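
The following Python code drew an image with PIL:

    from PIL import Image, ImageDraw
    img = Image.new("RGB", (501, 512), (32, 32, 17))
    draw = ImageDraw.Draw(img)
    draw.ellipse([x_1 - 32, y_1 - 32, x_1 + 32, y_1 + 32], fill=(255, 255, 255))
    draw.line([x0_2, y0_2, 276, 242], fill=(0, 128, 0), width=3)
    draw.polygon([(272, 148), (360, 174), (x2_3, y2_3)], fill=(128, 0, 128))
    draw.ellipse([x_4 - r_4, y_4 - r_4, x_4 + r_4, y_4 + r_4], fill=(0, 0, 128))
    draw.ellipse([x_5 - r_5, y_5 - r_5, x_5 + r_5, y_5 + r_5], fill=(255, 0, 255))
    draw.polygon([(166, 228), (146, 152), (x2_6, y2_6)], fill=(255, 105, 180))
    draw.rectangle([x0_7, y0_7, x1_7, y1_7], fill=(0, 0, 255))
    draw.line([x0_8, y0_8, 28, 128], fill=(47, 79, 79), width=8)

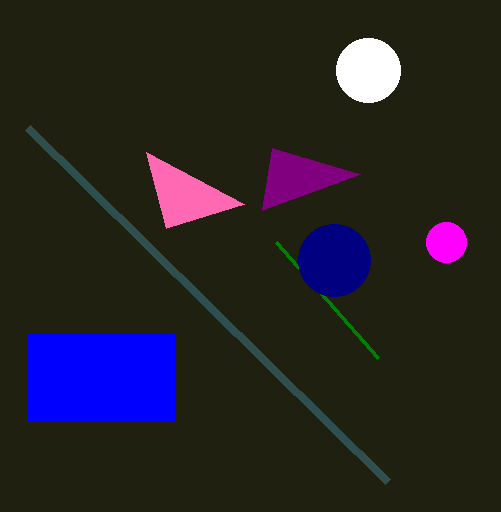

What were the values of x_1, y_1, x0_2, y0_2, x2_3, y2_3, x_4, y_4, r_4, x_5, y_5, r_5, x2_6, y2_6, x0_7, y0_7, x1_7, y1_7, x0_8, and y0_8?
x_1 = 368
y_1 = 70
x0_2 = 378
y0_2 = 358
x2_3 = 262
y2_3 = 210
x_4 = 334
y_4 = 260
r_4 = 36
x_5 = 446
y_5 = 242
r_5 = 20
x2_6 = 244
y2_6 = 204
x0_7 = 28
y0_7 = 334
x1_7 = 174
y1_7 = 420
x0_8 = 388
y0_8 = 482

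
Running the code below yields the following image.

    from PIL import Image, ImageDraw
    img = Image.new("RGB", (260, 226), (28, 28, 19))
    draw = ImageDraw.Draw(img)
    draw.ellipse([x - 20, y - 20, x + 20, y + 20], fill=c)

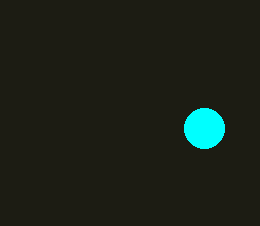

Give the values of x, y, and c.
x = 204
y = 128
c = 'cyan'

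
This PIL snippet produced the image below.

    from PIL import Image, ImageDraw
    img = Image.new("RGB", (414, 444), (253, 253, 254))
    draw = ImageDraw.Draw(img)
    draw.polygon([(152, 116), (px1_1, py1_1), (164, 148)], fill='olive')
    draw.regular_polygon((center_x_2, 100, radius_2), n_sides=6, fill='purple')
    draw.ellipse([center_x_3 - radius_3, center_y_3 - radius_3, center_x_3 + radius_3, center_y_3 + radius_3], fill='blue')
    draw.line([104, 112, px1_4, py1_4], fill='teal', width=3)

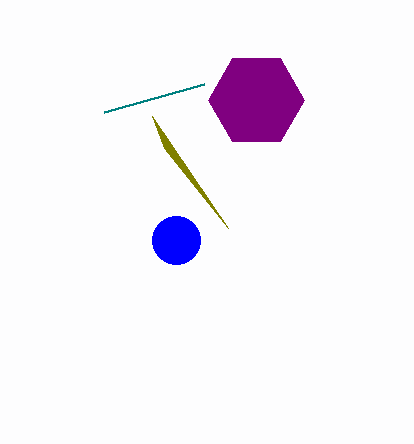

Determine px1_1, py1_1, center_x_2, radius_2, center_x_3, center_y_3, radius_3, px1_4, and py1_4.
px1_1 = 228, py1_1 = 228, center_x_2 = 256, radius_2 = 48, center_x_3 = 176, center_y_3 = 240, radius_3 = 24, px1_4 = 204, py1_4 = 84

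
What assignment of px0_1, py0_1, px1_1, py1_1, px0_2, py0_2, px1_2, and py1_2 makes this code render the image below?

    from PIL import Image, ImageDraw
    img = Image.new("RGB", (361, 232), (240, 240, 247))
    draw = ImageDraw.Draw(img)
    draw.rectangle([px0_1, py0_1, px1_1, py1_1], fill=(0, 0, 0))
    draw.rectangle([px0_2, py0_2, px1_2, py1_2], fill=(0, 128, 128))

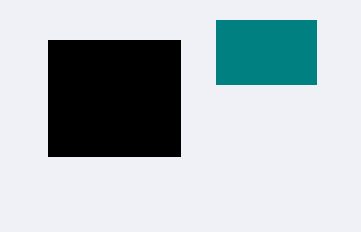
px0_1 = 48; py0_1 = 40; px1_1 = 180; py1_1 = 156; px0_2 = 216; py0_2 = 20; px1_2 = 316; py1_2 = 84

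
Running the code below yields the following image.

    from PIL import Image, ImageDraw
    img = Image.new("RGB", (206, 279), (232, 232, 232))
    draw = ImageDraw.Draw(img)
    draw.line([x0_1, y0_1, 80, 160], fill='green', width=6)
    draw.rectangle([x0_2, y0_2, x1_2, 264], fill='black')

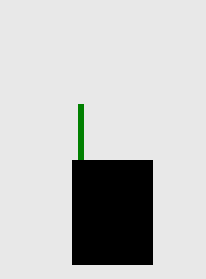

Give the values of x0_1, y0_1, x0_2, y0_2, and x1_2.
x0_1 = 80, y0_1 = 104, x0_2 = 72, y0_2 = 160, x1_2 = 152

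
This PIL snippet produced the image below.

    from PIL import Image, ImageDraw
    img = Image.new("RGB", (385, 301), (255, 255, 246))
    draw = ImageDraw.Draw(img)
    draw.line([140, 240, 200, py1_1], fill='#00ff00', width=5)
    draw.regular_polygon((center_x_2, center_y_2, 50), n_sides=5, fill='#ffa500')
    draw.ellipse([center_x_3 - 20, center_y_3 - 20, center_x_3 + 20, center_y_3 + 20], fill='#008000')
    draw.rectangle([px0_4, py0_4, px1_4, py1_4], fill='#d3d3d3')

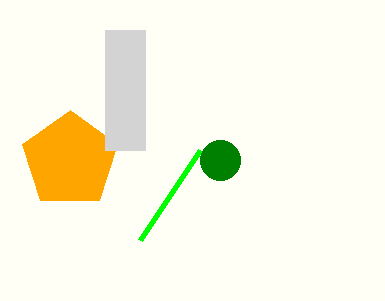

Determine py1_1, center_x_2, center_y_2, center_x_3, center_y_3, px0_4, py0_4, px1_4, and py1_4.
py1_1 = 150; center_x_2 = 70; center_y_2 = 160; center_x_3 = 220; center_y_3 = 160; px0_4 = 105; py0_4 = 30; px1_4 = 145; py1_4 = 150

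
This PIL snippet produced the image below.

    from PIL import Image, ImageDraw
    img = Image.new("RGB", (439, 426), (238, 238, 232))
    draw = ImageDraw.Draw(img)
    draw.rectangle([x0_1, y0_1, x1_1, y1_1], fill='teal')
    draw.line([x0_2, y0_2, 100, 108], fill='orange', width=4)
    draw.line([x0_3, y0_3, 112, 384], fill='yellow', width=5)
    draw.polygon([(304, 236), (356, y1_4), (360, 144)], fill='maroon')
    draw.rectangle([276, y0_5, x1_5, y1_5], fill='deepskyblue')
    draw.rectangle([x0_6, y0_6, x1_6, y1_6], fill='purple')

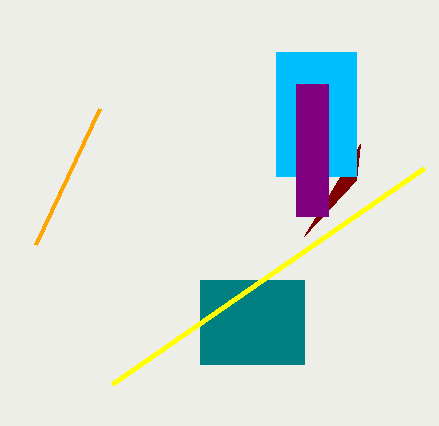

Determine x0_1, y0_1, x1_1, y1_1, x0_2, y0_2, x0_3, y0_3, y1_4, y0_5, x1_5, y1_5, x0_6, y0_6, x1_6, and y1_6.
x0_1 = 200
y0_1 = 280
x1_1 = 304
y1_1 = 364
x0_2 = 36
y0_2 = 244
x0_3 = 424
y0_3 = 168
y1_4 = 180
y0_5 = 52
x1_5 = 356
y1_5 = 176
x0_6 = 296
y0_6 = 84
x1_6 = 328
y1_6 = 216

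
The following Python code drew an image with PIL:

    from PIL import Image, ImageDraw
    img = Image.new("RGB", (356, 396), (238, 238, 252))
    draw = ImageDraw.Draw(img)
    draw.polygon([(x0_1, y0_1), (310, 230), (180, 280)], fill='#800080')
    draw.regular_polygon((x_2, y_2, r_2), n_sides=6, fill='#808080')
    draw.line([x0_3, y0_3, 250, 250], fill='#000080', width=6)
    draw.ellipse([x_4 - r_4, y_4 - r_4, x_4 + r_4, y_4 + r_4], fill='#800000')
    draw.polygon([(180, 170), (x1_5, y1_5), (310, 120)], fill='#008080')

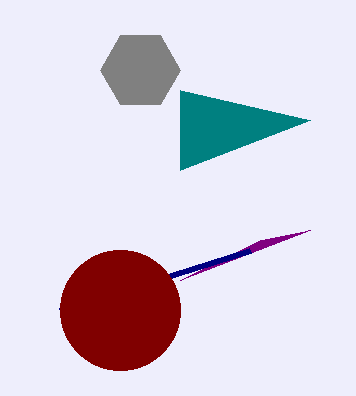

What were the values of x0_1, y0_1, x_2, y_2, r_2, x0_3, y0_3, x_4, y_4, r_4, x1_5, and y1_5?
x0_1 = 260; y0_1 = 240; x_2 = 140; y_2 = 70; r_2 = 40; x0_3 = 60; y0_3 = 310; x_4 = 120; y_4 = 310; r_4 = 60; x1_5 = 180; y1_5 = 90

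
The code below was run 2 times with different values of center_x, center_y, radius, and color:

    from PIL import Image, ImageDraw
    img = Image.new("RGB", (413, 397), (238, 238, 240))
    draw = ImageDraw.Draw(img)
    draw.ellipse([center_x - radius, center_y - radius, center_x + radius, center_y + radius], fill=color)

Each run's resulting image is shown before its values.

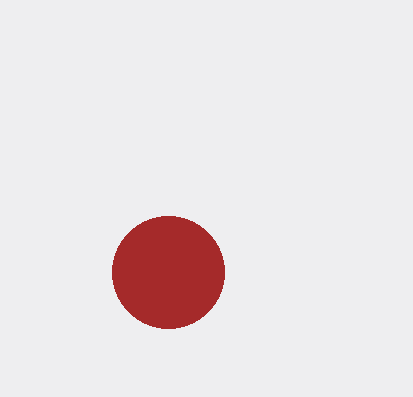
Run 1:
center_x = 168; center_y = 272; radius = 56; color = 'brown'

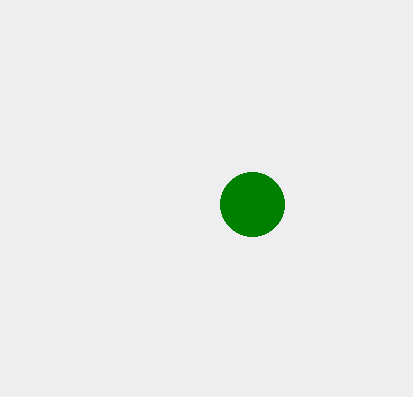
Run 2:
center_x = 252; center_y = 204; radius = 32; color = 'green'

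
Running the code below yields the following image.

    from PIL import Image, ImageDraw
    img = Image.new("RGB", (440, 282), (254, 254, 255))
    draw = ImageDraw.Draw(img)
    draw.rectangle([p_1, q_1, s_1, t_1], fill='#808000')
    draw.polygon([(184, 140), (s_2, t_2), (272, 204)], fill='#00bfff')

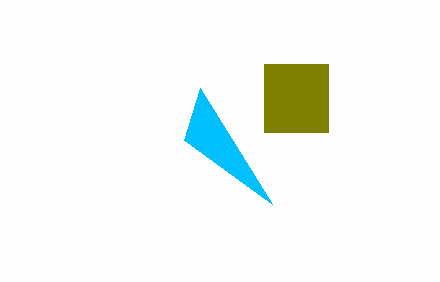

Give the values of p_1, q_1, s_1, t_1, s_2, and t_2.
p_1 = 264
q_1 = 64
s_1 = 328
t_1 = 132
s_2 = 200
t_2 = 88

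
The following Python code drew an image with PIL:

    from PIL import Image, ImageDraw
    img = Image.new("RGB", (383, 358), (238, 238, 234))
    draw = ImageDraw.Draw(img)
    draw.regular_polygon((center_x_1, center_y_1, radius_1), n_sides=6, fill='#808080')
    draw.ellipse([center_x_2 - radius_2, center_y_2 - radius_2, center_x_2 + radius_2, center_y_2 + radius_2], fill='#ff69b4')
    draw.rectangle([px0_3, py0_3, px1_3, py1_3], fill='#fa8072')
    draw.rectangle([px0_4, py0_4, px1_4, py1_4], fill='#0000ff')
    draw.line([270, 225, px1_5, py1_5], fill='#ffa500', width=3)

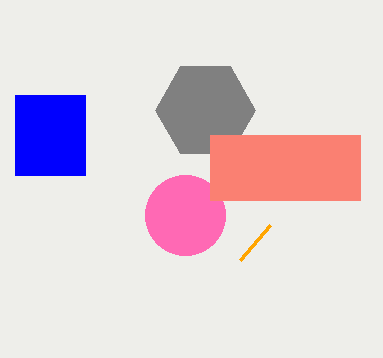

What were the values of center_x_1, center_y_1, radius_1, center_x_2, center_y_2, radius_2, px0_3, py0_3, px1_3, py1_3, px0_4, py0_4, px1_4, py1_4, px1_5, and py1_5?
center_x_1 = 205; center_y_1 = 110; radius_1 = 50; center_x_2 = 185; center_y_2 = 215; radius_2 = 40; px0_3 = 210; py0_3 = 135; px1_3 = 360; py1_3 = 200; px0_4 = 15; py0_4 = 95; px1_4 = 85; py1_4 = 175; px1_5 = 240; py1_5 = 260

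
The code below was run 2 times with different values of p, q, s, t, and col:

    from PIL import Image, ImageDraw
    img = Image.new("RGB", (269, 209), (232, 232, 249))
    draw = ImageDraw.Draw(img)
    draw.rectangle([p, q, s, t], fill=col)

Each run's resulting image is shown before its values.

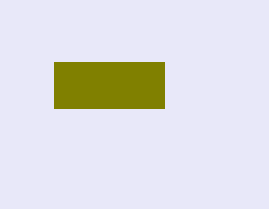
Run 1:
p = 54
q = 62
s = 164
t = 108
col = 'olive'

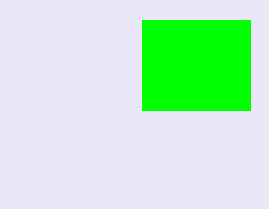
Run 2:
p = 142, q = 20, s = 250, t = 110, col = 'lime'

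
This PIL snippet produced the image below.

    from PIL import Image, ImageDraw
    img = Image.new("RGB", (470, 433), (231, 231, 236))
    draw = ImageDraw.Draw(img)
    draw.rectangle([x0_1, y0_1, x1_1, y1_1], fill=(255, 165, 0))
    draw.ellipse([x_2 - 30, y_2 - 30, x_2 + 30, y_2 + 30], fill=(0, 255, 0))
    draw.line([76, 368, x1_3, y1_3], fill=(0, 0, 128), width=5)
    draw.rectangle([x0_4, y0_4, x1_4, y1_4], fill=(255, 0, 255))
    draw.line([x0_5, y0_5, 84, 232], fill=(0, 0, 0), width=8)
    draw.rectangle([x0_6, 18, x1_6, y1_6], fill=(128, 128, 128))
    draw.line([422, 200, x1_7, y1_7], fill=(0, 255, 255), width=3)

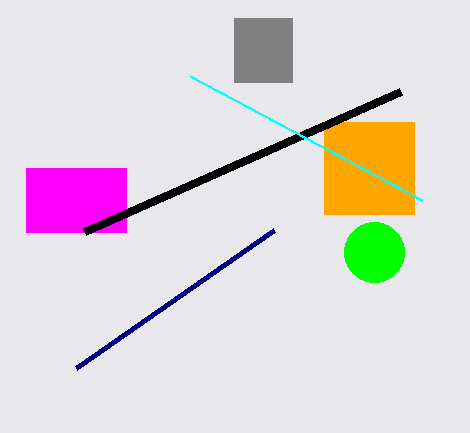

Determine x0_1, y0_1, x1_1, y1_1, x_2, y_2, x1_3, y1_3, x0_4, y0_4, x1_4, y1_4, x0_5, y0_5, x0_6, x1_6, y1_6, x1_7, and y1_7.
x0_1 = 324, y0_1 = 122, x1_1 = 414, y1_1 = 214, x_2 = 374, y_2 = 252, x1_3 = 274, y1_3 = 230, x0_4 = 26, y0_4 = 168, x1_4 = 126, y1_4 = 232, x0_5 = 400, y0_5 = 92, x0_6 = 234, x1_6 = 292, y1_6 = 82, x1_7 = 190, y1_7 = 76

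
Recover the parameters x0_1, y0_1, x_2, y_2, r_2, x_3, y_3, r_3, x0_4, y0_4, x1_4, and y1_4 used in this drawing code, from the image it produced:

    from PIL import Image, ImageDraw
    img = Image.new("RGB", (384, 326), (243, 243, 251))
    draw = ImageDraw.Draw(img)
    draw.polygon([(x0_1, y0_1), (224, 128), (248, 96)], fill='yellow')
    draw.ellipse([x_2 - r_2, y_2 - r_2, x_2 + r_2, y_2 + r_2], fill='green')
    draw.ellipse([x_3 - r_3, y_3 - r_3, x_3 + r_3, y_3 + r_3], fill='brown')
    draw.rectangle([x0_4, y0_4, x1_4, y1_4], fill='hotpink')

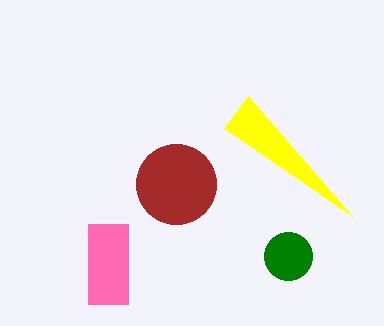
x0_1 = 352, y0_1 = 216, x_2 = 288, y_2 = 256, r_2 = 24, x_3 = 176, y_3 = 184, r_3 = 40, x0_4 = 88, y0_4 = 224, x1_4 = 128, y1_4 = 304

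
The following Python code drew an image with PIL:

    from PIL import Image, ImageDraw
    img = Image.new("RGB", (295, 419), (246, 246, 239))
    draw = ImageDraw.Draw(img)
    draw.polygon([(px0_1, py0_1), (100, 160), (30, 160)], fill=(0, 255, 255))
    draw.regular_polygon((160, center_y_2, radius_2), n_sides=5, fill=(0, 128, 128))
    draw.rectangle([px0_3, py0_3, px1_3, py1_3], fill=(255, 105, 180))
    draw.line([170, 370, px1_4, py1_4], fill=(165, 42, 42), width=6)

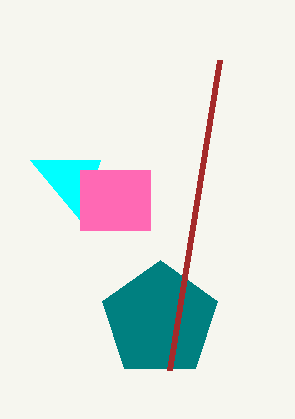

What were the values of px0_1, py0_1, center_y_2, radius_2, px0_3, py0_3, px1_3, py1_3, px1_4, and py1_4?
px0_1 = 80
py0_1 = 220
center_y_2 = 320
radius_2 = 60
px0_3 = 80
py0_3 = 170
px1_3 = 150
py1_3 = 230
px1_4 = 220
py1_4 = 60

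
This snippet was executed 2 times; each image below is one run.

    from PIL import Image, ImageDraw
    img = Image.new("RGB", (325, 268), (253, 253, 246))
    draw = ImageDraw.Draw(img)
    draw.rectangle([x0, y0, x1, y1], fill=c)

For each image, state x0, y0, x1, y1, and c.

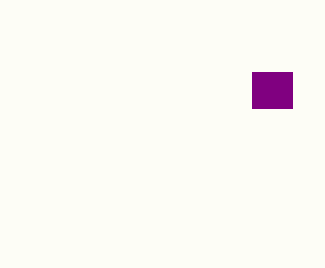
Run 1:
x0 = 252; y0 = 72; x1 = 292; y1 = 108; c = 'purple'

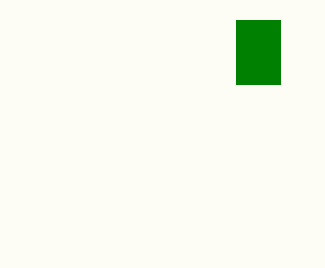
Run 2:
x0 = 236, y0 = 20, x1 = 280, y1 = 84, c = 'green'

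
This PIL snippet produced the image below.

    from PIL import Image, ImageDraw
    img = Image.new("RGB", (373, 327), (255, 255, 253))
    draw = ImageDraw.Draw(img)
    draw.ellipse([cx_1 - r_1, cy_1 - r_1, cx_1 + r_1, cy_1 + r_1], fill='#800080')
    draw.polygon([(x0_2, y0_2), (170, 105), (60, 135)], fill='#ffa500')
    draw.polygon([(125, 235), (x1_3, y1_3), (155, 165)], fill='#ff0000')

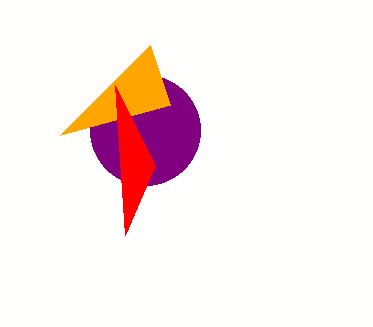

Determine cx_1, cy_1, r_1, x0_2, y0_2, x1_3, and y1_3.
cx_1 = 145
cy_1 = 130
r_1 = 55
x0_2 = 150
y0_2 = 45
x1_3 = 115
y1_3 = 85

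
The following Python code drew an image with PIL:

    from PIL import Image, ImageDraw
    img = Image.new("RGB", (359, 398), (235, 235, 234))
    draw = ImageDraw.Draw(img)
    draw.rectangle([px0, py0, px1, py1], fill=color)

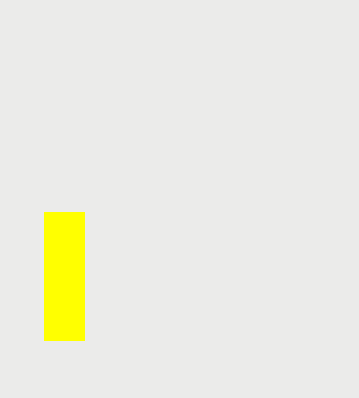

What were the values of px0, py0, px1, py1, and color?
px0 = 44; py0 = 212; px1 = 84; py1 = 340; color = 'yellow'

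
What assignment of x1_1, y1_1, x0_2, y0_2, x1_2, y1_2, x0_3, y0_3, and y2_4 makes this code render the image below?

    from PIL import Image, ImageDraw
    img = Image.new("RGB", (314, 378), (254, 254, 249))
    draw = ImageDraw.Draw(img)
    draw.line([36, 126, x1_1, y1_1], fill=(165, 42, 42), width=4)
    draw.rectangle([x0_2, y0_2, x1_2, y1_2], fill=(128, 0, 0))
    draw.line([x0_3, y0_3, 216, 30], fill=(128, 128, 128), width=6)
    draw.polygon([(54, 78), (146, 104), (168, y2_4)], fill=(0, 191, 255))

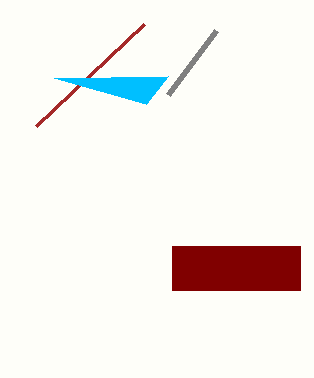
x1_1 = 144, y1_1 = 24, x0_2 = 172, y0_2 = 246, x1_2 = 300, y1_2 = 290, x0_3 = 168, y0_3 = 94, y2_4 = 76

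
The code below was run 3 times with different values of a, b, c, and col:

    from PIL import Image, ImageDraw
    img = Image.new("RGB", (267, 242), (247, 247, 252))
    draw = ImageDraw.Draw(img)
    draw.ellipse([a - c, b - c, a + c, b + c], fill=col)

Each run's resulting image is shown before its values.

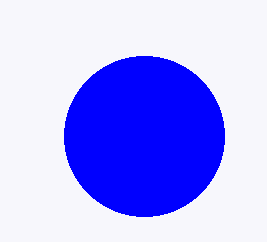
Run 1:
a = 144
b = 136
c = 80
col = 'blue'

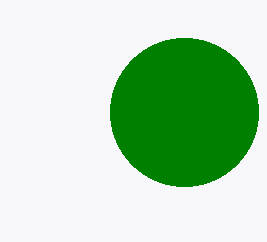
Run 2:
a = 184
b = 112
c = 74
col = 'green'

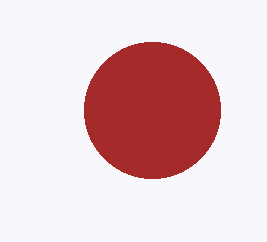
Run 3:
a = 152; b = 110; c = 68; col = 'brown'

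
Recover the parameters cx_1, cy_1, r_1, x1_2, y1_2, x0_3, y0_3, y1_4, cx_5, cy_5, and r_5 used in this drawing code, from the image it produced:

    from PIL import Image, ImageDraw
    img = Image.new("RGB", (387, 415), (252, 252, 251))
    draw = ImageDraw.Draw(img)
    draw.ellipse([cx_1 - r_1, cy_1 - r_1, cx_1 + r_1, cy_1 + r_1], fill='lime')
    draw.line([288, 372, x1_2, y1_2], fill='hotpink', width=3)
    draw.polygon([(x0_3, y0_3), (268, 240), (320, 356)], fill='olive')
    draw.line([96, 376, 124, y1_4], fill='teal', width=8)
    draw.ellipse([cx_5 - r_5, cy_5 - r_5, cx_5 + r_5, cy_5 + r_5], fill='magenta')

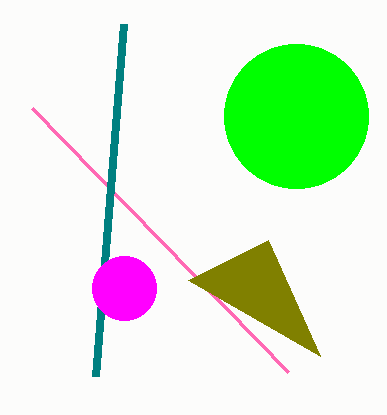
cx_1 = 296; cy_1 = 116; r_1 = 72; x1_2 = 32; y1_2 = 108; x0_3 = 188; y0_3 = 280; y1_4 = 24; cx_5 = 124; cy_5 = 288; r_5 = 32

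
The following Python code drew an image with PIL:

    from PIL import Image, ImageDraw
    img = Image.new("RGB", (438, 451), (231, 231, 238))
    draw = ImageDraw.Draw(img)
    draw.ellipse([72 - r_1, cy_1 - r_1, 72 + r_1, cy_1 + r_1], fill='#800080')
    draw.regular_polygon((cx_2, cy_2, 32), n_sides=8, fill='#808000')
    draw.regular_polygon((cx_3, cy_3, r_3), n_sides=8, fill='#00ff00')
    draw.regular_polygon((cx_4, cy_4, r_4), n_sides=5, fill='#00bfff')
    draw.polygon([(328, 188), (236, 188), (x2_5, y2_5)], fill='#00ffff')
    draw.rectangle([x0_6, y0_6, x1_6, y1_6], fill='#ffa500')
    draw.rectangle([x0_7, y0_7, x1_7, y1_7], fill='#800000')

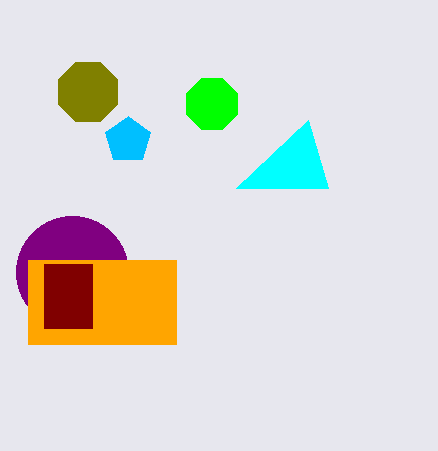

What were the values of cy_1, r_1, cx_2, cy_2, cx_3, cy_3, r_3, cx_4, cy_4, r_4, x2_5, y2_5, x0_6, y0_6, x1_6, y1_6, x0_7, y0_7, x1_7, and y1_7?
cy_1 = 272; r_1 = 56; cx_2 = 88; cy_2 = 92; cx_3 = 212; cy_3 = 104; r_3 = 28; cx_4 = 128; cy_4 = 140; r_4 = 24; x2_5 = 308; y2_5 = 120; x0_6 = 28; y0_6 = 260; x1_6 = 176; y1_6 = 344; x0_7 = 44; y0_7 = 264; x1_7 = 92; y1_7 = 328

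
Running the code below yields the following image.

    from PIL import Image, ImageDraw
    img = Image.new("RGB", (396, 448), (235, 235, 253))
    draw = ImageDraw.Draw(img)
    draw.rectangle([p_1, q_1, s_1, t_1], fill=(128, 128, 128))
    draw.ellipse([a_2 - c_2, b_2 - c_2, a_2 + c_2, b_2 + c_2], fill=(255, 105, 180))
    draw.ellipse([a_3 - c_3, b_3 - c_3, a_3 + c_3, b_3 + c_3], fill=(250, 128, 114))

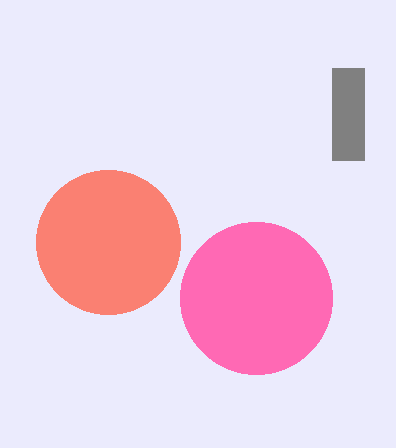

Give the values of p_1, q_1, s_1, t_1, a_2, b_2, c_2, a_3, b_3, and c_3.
p_1 = 332, q_1 = 68, s_1 = 364, t_1 = 160, a_2 = 256, b_2 = 298, c_2 = 76, a_3 = 108, b_3 = 242, c_3 = 72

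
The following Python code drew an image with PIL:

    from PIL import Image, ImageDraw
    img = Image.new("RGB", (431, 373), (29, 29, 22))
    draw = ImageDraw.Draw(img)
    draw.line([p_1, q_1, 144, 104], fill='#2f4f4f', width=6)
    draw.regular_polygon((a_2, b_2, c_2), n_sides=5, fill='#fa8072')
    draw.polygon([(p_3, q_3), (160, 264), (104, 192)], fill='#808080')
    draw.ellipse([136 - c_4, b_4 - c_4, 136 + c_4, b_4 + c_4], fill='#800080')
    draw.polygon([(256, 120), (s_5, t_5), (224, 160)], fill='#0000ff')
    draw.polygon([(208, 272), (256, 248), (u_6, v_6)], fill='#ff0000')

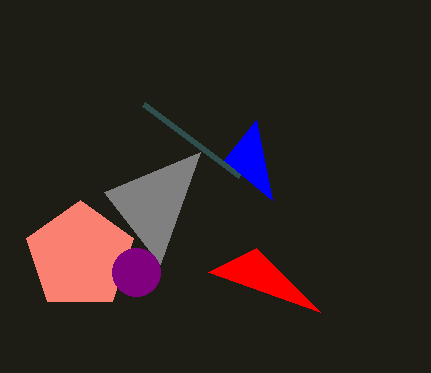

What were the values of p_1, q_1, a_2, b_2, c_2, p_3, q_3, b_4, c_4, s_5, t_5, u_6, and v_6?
p_1 = 240; q_1 = 176; a_2 = 80; b_2 = 256; c_2 = 56; p_3 = 200; q_3 = 152; b_4 = 272; c_4 = 24; s_5 = 272; t_5 = 200; u_6 = 320; v_6 = 312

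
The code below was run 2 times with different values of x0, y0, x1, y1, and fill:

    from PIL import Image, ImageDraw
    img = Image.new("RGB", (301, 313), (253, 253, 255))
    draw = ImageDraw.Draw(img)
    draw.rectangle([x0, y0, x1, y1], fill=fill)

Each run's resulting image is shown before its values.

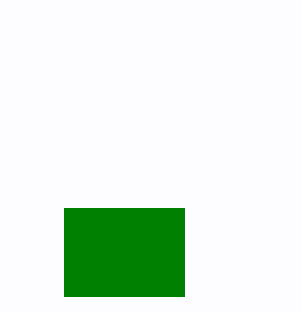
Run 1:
x0 = 64; y0 = 208; x1 = 184; y1 = 296; fill = 'green'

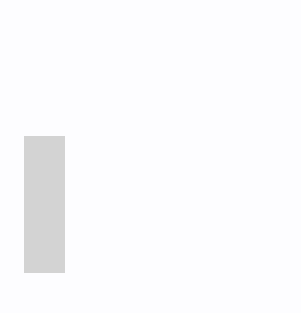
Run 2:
x0 = 24; y0 = 136; x1 = 64; y1 = 272; fill = 'lightgray'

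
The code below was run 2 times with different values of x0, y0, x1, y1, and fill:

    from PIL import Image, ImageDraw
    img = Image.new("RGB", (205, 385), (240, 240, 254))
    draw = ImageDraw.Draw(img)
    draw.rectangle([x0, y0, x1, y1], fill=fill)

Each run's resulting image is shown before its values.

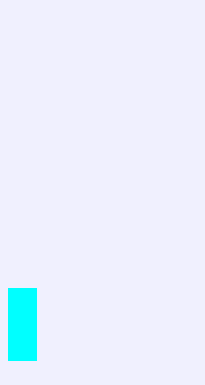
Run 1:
x0 = 8
y0 = 288
x1 = 36
y1 = 360
fill = 'cyan'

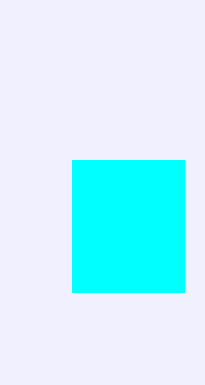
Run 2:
x0 = 72
y0 = 160
x1 = 184
y1 = 292
fill = 'cyan'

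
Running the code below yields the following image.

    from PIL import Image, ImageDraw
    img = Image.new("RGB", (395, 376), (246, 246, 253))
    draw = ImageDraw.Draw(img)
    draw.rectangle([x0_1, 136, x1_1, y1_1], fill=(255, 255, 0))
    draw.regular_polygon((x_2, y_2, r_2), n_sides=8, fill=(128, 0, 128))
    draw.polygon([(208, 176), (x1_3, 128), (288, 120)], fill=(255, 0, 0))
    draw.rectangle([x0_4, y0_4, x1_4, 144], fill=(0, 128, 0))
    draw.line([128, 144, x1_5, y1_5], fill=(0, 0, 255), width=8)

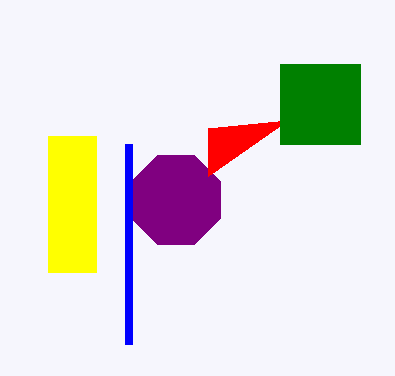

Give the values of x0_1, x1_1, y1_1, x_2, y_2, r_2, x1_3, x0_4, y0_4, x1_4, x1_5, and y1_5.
x0_1 = 48
x1_1 = 96
y1_1 = 272
x_2 = 176
y_2 = 200
r_2 = 48
x1_3 = 208
x0_4 = 280
y0_4 = 64
x1_4 = 360
x1_5 = 128
y1_5 = 344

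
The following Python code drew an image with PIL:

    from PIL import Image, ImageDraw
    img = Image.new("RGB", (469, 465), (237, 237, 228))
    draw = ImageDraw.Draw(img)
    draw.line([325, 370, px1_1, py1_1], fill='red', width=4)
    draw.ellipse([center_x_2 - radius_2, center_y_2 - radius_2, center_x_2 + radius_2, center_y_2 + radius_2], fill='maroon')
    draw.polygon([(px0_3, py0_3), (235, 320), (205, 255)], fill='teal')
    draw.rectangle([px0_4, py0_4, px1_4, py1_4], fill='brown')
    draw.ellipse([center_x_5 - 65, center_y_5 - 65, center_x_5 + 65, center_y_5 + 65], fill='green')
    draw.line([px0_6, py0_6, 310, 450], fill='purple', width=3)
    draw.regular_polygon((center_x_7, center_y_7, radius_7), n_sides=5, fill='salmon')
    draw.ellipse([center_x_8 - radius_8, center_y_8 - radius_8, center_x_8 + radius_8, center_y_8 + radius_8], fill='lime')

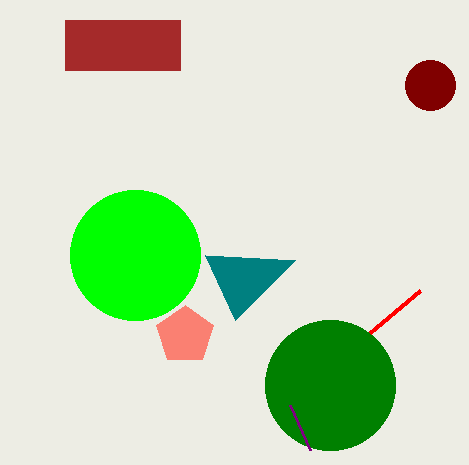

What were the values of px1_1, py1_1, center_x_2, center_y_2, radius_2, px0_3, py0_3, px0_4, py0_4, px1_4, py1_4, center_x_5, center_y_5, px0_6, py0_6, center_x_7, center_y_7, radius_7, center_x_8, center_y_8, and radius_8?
px1_1 = 420, py1_1 = 290, center_x_2 = 430, center_y_2 = 85, radius_2 = 25, px0_3 = 295, py0_3 = 260, px0_4 = 65, py0_4 = 20, px1_4 = 180, py1_4 = 70, center_x_5 = 330, center_y_5 = 385, px0_6 = 290, py0_6 = 405, center_x_7 = 185, center_y_7 = 335, radius_7 = 30, center_x_8 = 135, center_y_8 = 255, radius_8 = 65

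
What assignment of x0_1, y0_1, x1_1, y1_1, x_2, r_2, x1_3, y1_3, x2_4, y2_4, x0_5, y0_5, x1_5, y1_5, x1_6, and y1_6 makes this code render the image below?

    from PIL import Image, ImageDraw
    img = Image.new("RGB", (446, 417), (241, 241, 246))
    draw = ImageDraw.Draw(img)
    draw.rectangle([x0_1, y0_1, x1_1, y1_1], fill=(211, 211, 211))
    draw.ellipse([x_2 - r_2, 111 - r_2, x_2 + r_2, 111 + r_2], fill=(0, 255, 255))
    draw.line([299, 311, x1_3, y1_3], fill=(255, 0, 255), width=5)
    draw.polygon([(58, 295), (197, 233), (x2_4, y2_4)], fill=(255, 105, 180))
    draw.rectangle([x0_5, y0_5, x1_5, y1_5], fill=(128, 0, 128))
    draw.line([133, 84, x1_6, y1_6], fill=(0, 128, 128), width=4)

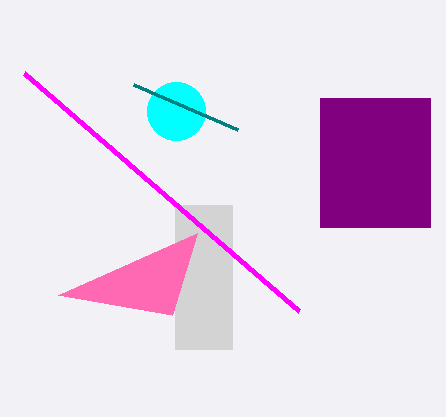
x0_1 = 175
y0_1 = 205
x1_1 = 232
y1_1 = 349
x_2 = 176
r_2 = 29
x1_3 = 24
y1_3 = 73
x2_4 = 172
y2_4 = 315
x0_5 = 320
y0_5 = 98
x1_5 = 430
y1_5 = 227
x1_6 = 237
y1_6 = 129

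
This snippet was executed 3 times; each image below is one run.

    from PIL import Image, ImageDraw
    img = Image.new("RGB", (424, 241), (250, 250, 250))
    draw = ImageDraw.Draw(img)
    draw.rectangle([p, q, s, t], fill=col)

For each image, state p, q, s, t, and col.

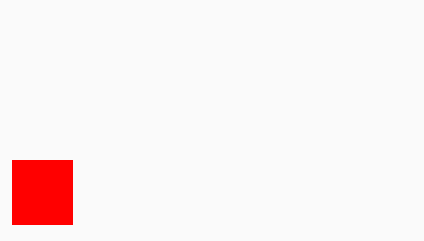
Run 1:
p = 12
q = 160
s = 72
t = 224
col = 'red'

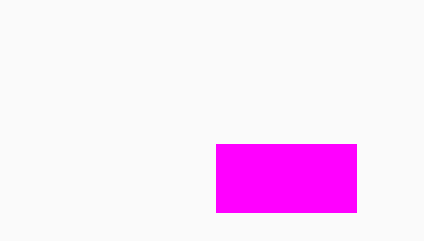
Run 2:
p = 216
q = 144
s = 356
t = 212
col = 'magenta'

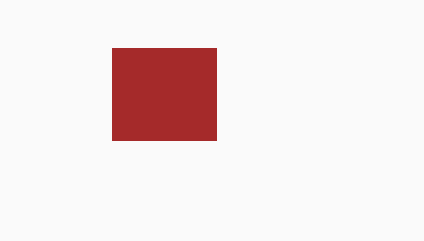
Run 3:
p = 112; q = 48; s = 216; t = 140; col = 'brown'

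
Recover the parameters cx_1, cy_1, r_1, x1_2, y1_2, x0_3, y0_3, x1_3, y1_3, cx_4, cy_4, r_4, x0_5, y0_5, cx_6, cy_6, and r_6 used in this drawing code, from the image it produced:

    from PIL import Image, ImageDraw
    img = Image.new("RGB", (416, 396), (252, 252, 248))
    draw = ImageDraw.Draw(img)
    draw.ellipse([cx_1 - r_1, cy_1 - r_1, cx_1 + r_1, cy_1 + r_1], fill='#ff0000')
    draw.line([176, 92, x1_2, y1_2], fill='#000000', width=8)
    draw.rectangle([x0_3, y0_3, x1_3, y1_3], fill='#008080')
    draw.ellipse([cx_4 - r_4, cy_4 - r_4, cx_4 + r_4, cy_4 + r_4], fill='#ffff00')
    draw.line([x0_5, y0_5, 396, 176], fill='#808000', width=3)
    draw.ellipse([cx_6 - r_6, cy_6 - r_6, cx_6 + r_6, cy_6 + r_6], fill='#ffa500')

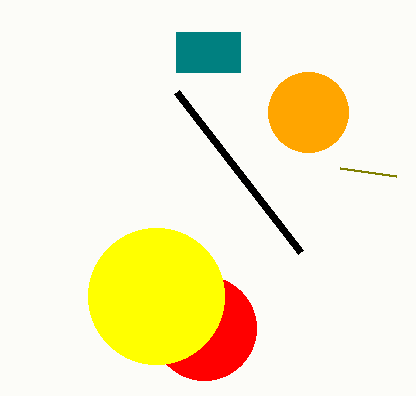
cx_1 = 204, cy_1 = 328, r_1 = 52, x1_2 = 300, y1_2 = 252, x0_3 = 176, y0_3 = 32, x1_3 = 240, y1_3 = 72, cx_4 = 156, cy_4 = 296, r_4 = 68, x0_5 = 340, y0_5 = 168, cx_6 = 308, cy_6 = 112, r_6 = 40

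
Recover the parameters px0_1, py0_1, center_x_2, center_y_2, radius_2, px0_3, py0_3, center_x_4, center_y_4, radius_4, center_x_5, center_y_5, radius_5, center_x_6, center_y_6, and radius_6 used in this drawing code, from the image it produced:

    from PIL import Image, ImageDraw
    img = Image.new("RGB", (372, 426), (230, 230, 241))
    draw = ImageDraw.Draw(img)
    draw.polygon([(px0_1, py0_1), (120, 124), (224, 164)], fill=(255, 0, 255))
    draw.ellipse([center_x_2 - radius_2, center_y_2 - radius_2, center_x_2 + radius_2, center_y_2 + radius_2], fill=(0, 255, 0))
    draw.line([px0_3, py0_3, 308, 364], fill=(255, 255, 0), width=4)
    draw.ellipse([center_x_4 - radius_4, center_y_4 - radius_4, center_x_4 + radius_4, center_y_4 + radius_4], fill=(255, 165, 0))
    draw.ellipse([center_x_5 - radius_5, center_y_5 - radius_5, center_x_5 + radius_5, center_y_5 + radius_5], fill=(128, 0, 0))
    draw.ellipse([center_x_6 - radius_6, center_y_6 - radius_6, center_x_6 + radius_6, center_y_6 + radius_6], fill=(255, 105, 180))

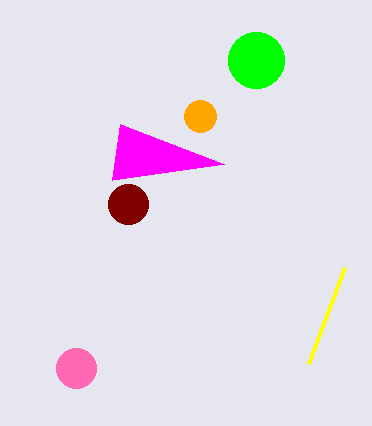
px0_1 = 112
py0_1 = 180
center_x_2 = 256
center_y_2 = 60
radius_2 = 28
px0_3 = 344
py0_3 = 268
center_x_4 = 200
center_y_4 = 116
radius_4 = 16
center_x_5 = 128
center_y_5 = 204
radius_5 = 20
center_x_6 = 76
center_y_6 = 368
radius_6 = 20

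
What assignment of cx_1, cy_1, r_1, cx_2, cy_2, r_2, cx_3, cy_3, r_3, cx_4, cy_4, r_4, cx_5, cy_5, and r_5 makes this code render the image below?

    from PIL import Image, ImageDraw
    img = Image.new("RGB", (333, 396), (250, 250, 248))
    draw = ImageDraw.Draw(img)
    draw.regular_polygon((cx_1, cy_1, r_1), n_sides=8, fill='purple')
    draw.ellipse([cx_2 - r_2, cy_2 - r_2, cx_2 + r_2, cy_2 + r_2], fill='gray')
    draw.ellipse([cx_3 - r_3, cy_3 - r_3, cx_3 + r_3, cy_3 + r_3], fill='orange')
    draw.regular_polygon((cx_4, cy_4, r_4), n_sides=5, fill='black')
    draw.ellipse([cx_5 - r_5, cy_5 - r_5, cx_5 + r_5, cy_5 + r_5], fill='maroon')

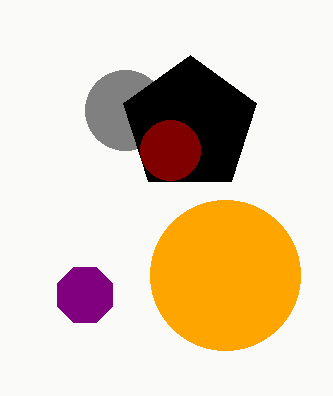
cx_1 = 85, cy_1 = 295, r_1 = 30, cx_2 = 125, cy_2 = 110, r_2 = 40, cx_3 = 225, cy_3 = 275, r_3 = 75, cx_4 = 190, cy_4 = 125, r_4 = 70, cx_5 = 170, cy_5 = 150, r_5 = 30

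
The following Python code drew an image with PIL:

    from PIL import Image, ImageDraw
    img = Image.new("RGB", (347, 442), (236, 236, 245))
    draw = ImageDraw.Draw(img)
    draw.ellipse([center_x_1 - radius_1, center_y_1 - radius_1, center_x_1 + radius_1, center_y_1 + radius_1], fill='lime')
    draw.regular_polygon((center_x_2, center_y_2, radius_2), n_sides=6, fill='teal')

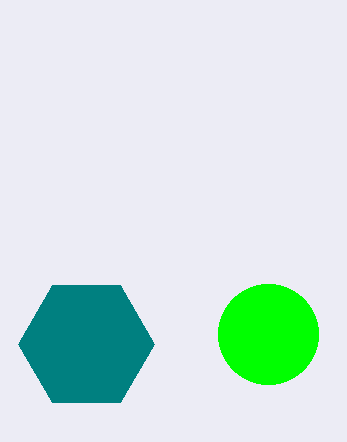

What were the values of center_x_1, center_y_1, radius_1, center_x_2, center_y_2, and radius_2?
center_x_1 = 268
center_y_1 = 334
radius_1 = 50
center_x_2 = 86
center_y_2 = 344
radius_2 = 68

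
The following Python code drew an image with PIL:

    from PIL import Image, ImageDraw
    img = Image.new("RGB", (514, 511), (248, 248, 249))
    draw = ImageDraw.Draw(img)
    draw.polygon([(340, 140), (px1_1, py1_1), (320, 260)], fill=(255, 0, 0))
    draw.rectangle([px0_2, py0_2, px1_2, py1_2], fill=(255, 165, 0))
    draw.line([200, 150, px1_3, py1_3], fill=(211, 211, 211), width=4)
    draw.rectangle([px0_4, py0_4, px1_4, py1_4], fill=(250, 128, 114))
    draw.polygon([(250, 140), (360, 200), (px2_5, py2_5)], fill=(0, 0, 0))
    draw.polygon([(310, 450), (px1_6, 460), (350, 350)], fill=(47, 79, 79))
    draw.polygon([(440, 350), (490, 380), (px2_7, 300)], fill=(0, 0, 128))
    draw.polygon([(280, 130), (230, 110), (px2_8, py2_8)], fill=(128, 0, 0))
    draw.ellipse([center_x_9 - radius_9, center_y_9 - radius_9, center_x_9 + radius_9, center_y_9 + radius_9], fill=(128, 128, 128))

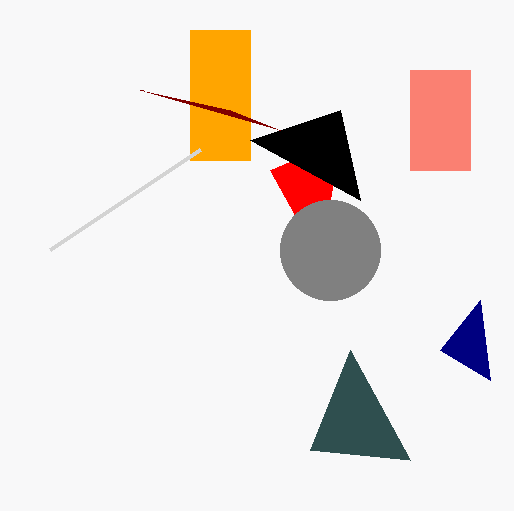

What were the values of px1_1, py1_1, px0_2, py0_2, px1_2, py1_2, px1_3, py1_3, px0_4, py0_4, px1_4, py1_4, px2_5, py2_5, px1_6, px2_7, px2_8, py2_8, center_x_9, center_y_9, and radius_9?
px1_1 = 270, py1_1 = 170, px0_2 = 190, py0_2 = 30, px1_2 = 250, py1_2 = 160, px1_3 = 50, py1_3 = 250, px0_4 = 410, py0_4 = 70, px1_4 = 470, py1_4 = 170, px2_5 = 340, py2_5 = 110, px1_6 = 410, px2_7 = 480, px2_8 = 140, py2_8 = 90, center_x_9 = 330, center_y_9 = 250, radius_9 = 50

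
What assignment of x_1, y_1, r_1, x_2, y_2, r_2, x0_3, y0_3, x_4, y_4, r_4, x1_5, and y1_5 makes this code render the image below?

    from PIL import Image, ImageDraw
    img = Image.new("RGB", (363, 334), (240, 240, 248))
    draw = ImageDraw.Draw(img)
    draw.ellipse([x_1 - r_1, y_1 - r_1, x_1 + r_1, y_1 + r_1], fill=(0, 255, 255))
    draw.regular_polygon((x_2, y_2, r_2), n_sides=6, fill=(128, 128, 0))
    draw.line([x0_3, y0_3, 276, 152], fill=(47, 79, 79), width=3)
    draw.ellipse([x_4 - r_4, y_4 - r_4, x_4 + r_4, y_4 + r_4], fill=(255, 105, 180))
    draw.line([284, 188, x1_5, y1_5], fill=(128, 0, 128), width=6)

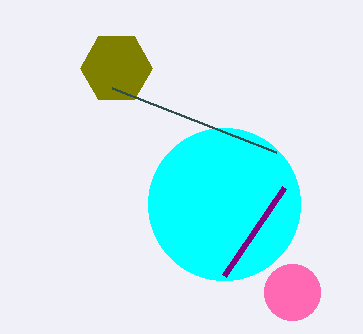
x_1 = 224; y_1 = 204; r_1 = 76; x_2 = 116; y_2 = 68; r_2 = 36; x0_3 = 112; y0_3 = 88; x_4 = 292; y_4 = 292; r_4 = 28; x1_5 = 224; y1_5 = 276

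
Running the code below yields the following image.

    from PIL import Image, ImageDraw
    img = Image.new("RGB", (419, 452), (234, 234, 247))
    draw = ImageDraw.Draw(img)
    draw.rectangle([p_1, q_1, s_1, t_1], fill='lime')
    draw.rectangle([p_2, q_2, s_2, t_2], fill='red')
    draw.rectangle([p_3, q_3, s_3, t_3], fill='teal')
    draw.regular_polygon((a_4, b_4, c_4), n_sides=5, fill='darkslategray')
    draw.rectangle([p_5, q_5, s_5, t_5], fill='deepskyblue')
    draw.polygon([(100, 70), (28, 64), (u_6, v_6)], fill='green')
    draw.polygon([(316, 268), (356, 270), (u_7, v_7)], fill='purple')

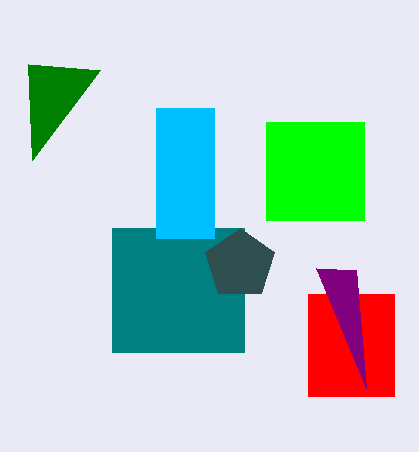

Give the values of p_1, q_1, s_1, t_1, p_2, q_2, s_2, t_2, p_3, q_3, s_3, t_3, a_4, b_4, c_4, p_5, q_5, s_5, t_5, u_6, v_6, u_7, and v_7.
p_1 = 266; q_1 = 122; s_1 = 364; t_1 = 220; p_2 = 308; q_2 = 294; s_2 = 394; t_2 = 396; p_3 = 112; q_3 = 228; s_3 = 244; t_3 = 352; a_4 = 240; b_4 = 264; c_4 = 36; p_5 = 156; q_5 = 108; s_5 = 214; t_5 = 238; u_6 = 32; v_6 = 160; u_7 = 366; v_7 = 388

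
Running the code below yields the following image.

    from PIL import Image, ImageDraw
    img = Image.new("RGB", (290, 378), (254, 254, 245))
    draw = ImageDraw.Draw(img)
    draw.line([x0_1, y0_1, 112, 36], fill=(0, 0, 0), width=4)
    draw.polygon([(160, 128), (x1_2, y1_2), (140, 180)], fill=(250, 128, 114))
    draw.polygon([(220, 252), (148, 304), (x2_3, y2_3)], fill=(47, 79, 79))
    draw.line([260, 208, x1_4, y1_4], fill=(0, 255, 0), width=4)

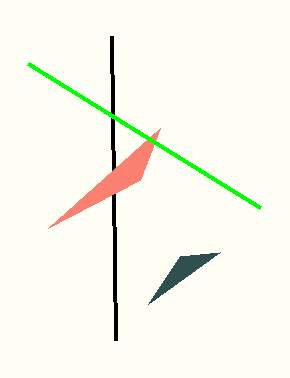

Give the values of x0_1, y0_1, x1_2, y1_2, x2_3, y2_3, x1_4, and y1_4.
x0_1 = 116, y0_1 = 340, x1_2 = 48, y1_2 = 228, x2_3 = 180, y2_3 = 256, x1_4 = 28, y1_4 = 64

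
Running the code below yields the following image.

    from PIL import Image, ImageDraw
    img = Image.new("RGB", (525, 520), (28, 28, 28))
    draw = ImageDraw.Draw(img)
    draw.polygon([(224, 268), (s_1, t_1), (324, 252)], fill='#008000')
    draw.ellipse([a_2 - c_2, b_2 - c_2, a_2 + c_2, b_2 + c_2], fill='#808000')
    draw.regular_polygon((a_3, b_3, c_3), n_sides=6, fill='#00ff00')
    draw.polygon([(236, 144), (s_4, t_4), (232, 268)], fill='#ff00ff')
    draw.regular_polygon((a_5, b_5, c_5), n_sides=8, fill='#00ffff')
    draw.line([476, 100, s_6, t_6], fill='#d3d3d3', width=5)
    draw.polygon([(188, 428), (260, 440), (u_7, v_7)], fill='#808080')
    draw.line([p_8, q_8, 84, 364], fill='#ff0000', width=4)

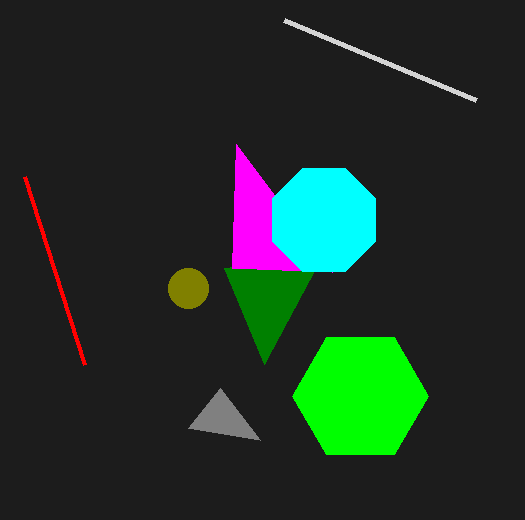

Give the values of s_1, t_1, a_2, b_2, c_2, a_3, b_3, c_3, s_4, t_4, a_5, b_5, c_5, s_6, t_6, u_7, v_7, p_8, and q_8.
s_1 = 264
t_1 = 364
a_2 = 188
b_2 = 288
c_2 = 20
a_3 = 360
b_3 = 396
c_3 = 68
s_4 = 332
t_4 = 272
a_5 = 324
b_5 = 220
c_5 = 56
s_6 = 284
t_6 = 20
u_7 = 220
v_7 = 388
p_8 = 24
q_8 = 176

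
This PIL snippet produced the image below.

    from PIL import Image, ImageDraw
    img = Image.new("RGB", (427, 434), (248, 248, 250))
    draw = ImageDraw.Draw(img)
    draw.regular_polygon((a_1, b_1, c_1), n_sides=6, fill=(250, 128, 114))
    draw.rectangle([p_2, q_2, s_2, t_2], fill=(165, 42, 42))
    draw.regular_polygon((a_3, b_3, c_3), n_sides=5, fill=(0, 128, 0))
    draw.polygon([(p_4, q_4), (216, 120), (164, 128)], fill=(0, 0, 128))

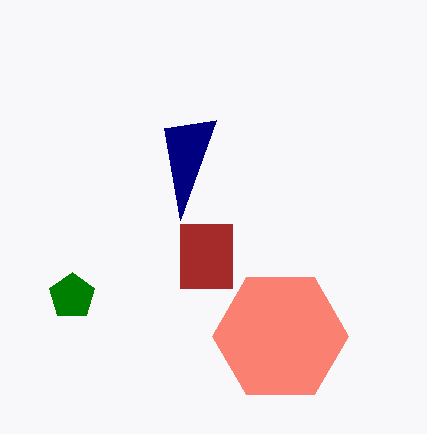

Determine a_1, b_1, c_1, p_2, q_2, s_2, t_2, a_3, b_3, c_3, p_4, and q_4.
a_1 = 280
b_1 = 336
c_1 = 68
p_2 = 180
q_2 = 224
s_2 = 232
t_2 = 288
a_3 = 72
b_3 = 296
c_3 = 24
p_4 = 180
q_4 = 220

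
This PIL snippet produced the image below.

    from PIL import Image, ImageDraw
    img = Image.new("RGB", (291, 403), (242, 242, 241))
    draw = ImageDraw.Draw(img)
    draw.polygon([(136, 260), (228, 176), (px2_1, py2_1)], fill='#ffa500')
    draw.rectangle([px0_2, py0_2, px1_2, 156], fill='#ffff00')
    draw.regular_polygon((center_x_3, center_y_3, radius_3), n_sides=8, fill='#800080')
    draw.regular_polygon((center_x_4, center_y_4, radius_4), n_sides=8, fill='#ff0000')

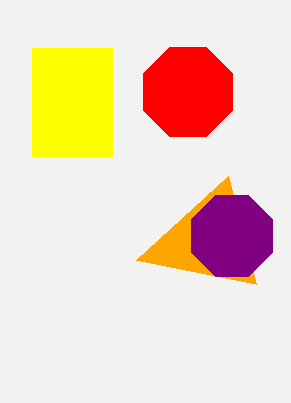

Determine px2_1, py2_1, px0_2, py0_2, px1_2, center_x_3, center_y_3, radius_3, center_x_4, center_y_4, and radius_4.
px2_1 = 256, py2_1 = 284, px0_2 = 32, py0_2 = 48, px1_2 = 112, center_x_3 = 232, center_y_3 = 236, radius_3 = 44, center_x_4 = 188, center_y_4 = 92, radius_4 = 48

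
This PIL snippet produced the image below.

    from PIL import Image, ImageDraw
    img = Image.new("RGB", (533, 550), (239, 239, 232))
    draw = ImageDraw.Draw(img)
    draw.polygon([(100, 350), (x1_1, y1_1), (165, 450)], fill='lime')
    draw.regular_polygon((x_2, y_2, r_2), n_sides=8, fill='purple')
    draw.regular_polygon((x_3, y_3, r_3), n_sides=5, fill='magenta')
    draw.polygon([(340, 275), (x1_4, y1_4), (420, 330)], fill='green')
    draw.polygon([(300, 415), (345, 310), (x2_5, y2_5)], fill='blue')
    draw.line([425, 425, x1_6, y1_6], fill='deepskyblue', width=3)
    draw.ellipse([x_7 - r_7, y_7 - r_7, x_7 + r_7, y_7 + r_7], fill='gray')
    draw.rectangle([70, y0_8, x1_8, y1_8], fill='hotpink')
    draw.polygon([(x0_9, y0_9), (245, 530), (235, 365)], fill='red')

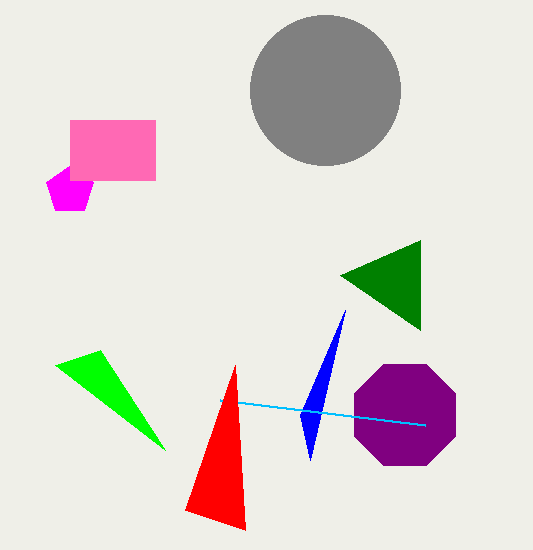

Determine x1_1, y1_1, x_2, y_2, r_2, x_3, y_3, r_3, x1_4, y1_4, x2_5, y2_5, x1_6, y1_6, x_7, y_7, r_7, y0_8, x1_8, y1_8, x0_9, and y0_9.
x1_1 = 55, y1_1 = 365, x_2 = 405, y_2 = 415, r_2 = 55, x_3 = 70, y_3 = 190, r_3 = 25, x1_4 = 420, y1_4 = 240, x2_5 = 310, y2_5 = 460, x1_6 = 220, y1_6 = 400, x_7 = 325, y_7 = 90, r_7 = 75, y0_8 = 120, x1_8 = 155, y1_8 = 180, x0_9 = 185, y0_9 = 510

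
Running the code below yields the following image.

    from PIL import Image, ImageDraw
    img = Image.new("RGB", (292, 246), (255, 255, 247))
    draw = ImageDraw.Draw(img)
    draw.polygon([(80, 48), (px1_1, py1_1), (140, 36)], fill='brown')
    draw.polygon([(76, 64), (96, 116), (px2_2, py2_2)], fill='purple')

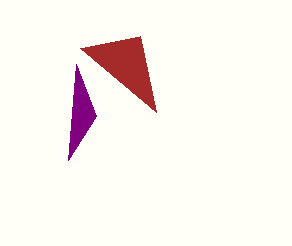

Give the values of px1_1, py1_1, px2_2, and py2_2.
px1_1 = 156
py1_1 = 112
px2_2 = 68
py2_2 = 160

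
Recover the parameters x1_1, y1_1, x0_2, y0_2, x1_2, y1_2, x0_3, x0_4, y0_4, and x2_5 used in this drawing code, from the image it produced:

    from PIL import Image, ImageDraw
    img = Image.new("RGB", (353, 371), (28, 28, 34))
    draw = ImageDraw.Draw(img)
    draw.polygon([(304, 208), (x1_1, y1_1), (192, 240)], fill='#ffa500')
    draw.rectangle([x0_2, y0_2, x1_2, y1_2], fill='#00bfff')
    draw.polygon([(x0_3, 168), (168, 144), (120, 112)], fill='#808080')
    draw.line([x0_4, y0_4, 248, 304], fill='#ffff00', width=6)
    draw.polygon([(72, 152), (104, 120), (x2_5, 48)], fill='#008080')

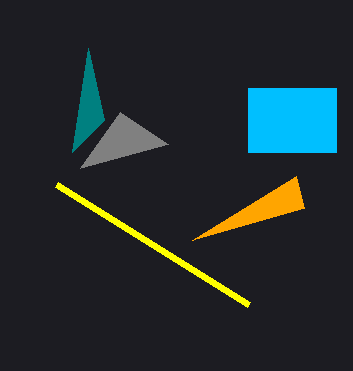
x1_1 = 296; y1_1 = 176; x0_2 = 248; y0_2 = 88; x1_2 = 336; y1_2 = 152; x0_3 = 80; x0_4 = 56; y0_4 = 184; x2_5 = 88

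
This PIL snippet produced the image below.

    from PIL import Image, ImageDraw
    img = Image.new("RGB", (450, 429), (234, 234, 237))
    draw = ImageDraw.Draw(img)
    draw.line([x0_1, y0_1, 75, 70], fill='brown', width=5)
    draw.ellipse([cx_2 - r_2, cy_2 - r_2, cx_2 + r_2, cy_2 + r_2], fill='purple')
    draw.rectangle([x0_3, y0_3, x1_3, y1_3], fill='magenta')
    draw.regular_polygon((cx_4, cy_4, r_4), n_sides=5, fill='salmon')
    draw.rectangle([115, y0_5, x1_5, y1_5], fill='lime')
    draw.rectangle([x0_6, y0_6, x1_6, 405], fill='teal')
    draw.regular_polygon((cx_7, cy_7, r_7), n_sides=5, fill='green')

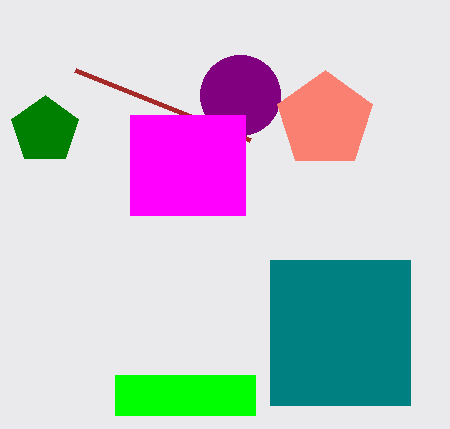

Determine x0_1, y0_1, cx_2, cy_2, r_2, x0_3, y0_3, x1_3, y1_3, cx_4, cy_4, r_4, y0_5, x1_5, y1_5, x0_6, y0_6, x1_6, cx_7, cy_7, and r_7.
x0_1 = 250, y0_1 = 140, cx_2 = 240, cy_2 = 95, r_2 = 40, x0_3 = 130, y0_3 = 115, x1_3 = 245, y1_3 = 215, cx_4 = 325, cy_4 = 120, r_4 = 50, y0_5 = 375, x1_5 = 255, y1_5 = 415, x0_6 = 270, y0_6 = 260, x1_6 = 410, cx_7 = 45, cy_7 = 130, r_7 = 35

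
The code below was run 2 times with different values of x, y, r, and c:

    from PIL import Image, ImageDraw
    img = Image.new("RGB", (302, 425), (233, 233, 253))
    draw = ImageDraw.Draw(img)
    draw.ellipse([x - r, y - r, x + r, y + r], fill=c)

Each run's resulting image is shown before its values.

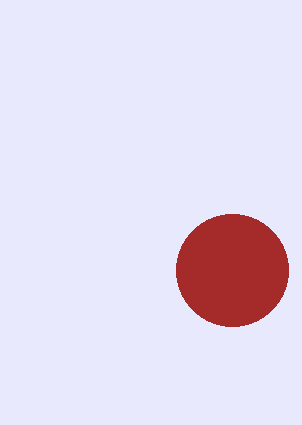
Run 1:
x = 232, y = 270, r = 56, c = 'brown'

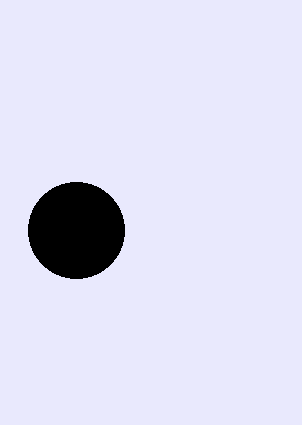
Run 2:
x = 76
y = 230
r = 48
c = 'black'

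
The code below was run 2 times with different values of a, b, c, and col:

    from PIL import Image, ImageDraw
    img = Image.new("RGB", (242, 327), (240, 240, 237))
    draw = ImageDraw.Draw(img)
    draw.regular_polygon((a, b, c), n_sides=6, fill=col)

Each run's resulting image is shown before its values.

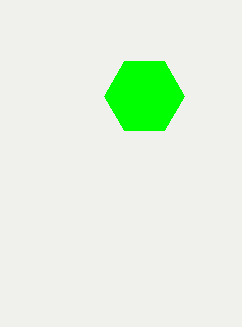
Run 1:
a = 144; b = 96; c = 40; col = 'lime'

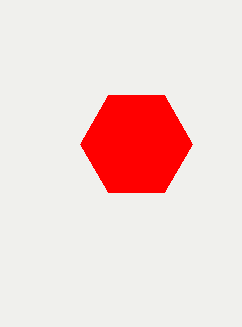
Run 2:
a = 136
b = 144
c = 56
col = 'red'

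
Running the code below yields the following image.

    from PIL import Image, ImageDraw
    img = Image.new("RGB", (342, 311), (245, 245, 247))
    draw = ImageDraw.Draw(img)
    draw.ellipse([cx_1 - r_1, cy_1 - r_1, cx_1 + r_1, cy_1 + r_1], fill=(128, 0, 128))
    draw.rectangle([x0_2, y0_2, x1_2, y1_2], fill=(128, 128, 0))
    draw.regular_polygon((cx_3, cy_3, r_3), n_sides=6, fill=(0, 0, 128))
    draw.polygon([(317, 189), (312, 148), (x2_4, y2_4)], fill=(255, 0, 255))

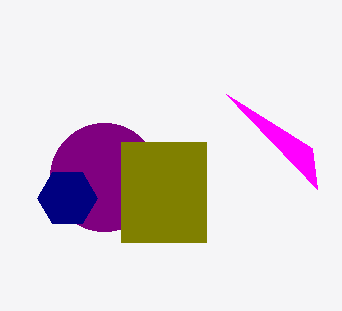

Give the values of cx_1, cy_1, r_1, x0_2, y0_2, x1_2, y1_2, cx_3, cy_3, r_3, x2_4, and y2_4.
cx_1 = 104
cy_1 = 177
r_1 = 54
x0_2 = 121
y0_2 = 142
x1_2 = 206
y1_2 = 242
cx_3 = 67
cy_3 = 198
r_3 = 30
x2_4 = 226
y2_4 = 94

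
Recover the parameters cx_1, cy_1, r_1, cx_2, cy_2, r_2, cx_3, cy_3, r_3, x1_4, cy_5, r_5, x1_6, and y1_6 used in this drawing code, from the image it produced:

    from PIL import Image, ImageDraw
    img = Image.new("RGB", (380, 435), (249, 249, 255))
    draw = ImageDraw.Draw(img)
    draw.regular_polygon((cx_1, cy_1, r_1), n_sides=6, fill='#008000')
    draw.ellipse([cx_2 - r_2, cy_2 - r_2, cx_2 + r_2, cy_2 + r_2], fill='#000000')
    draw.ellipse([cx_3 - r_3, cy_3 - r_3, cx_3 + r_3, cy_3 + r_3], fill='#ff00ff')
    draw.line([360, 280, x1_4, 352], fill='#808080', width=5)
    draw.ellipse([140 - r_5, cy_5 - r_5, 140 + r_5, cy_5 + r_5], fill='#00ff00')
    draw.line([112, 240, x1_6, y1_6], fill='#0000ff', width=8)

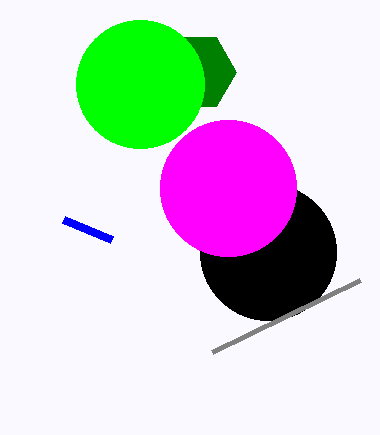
cx_1 = 196
cy_1 = 72
r_1 = 40
cx_2 = 268
cy_2 = 252
r_2 = 68
cx_3 = 228
cy_3 = 188
r_3 = 68
x1_4 = 212
cy_5 = 84
r_5 = 64
x1_6 = 64
y1_6 = 220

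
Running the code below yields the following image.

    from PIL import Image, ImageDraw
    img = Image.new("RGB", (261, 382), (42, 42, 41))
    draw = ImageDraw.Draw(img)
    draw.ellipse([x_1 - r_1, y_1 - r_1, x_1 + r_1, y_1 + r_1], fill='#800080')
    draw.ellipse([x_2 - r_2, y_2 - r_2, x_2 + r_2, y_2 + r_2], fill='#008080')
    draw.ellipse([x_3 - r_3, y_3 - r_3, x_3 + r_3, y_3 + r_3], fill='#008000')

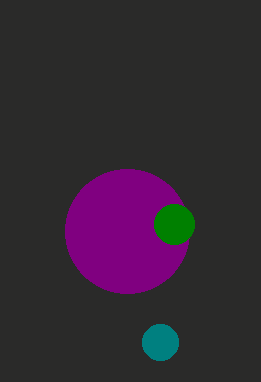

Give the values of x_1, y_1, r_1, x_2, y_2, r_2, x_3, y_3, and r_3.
x_1 = 127, y_1 = 231, r_1 = 62, x_2 = 160, y_2 = 342, r_2 = 18, x_3 = 174, y_3 = 224, r_3 = 20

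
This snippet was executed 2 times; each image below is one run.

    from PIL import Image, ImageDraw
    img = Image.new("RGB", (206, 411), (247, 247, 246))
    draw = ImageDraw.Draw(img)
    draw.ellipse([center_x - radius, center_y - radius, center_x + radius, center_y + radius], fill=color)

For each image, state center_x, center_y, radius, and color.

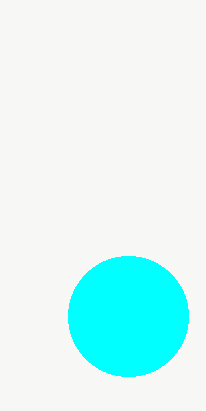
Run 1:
center_x = 128
center_y = 316
radius = 60
color = 'cyan'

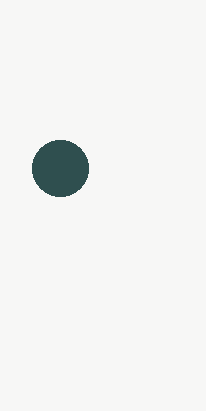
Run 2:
center_x = 60
center_y = 168
radius = 28
color = 'darkslategray'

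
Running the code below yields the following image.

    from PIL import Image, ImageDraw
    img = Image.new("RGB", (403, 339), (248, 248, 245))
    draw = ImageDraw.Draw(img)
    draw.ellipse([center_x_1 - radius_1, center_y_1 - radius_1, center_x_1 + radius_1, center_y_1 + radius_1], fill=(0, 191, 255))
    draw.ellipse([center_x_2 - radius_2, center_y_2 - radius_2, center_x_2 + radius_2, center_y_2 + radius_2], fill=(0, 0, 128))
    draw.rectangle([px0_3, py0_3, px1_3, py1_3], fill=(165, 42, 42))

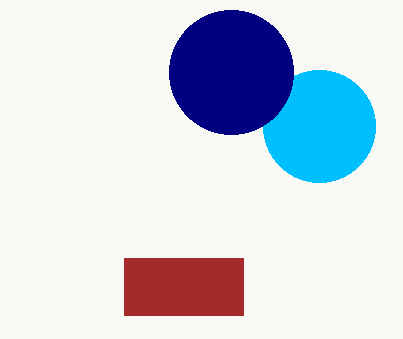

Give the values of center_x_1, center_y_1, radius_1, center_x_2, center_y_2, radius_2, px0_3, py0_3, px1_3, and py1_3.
center_x_1 = 319; center_y_1 = 126; radius_1 = 56; center_x_2 = 231; center_y_2 = 72; radius_2 = 62; px0_3 = 124; py0_3 = 258; px1_3 = 243; py1_3 = 315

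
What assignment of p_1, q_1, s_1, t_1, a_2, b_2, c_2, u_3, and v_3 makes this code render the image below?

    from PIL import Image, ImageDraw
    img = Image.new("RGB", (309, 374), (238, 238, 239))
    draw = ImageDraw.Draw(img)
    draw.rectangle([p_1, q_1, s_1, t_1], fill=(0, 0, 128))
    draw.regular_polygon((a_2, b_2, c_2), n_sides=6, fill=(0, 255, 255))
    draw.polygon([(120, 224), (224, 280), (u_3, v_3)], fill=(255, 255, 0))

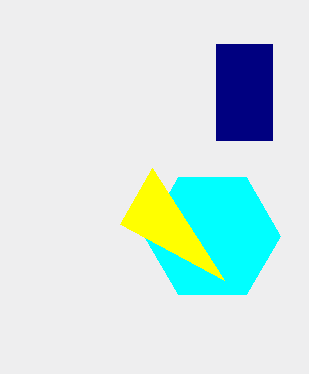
p_1 = 216; q_1 = 44; s_1 = 272; t_1 = 140; a_2 = 212; b_2 = 236; c_2 = 68; u_3 = 152; v_3 = 168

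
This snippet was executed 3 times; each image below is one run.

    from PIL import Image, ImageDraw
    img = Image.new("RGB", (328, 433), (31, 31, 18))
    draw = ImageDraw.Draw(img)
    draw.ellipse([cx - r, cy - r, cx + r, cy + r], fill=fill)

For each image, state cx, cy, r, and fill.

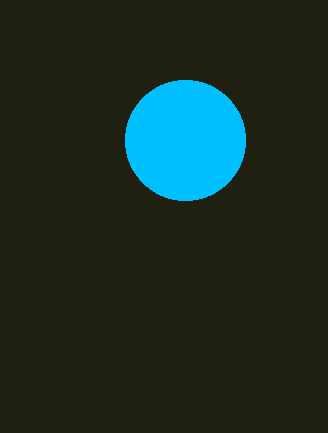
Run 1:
cx = 185, cy = 140, r = 60, fill = 'deepskyblue'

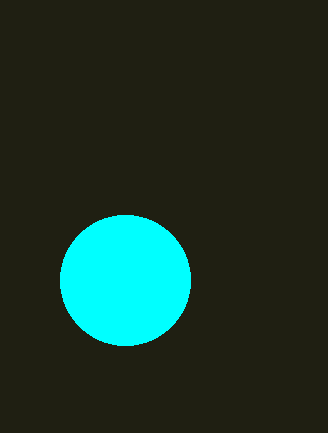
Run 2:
cx = 125
cy = 280
r = 65
fill = 'cyan'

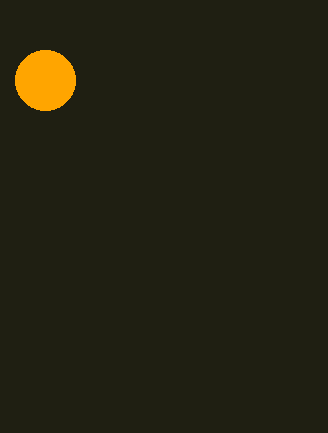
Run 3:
cx = 45; cy = 80; r = 30; fill = 'orange'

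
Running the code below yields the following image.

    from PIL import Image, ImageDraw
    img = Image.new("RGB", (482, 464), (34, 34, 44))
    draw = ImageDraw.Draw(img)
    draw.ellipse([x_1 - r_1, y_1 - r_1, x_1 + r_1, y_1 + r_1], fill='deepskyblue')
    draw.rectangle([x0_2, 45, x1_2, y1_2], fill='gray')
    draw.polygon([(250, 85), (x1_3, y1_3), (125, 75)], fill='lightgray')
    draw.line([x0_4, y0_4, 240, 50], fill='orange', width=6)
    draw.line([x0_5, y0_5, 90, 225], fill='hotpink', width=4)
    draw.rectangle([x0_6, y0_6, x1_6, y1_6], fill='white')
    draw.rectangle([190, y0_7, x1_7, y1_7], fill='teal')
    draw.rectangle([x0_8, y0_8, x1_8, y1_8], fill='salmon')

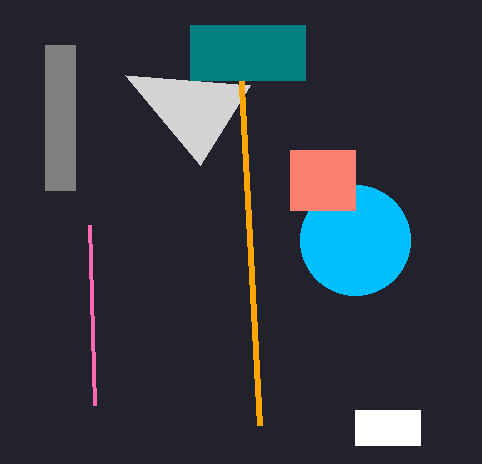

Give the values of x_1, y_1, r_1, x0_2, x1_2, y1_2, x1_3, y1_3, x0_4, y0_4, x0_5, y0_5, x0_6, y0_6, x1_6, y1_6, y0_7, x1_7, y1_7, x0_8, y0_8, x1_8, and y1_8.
x_1 = 355
y_1 = 240
r_1 = 55
x0_2 = 45
x1_2 = 75
y1_2 = 190
x1_3 = 200
y1_3 = 165
x0_4 = 260
y0_4 = 425
x0_5 = 95
y0_5 = 405
x0_6 = 355
y0_6 = 410
x1_6 = 420
y1_6 = 445
y0_7 = 25
x1_7 = 305
y1_7 = 80
x0_8 = 290
y0_8 = 150
x1_8 = 355
y1_8 = 210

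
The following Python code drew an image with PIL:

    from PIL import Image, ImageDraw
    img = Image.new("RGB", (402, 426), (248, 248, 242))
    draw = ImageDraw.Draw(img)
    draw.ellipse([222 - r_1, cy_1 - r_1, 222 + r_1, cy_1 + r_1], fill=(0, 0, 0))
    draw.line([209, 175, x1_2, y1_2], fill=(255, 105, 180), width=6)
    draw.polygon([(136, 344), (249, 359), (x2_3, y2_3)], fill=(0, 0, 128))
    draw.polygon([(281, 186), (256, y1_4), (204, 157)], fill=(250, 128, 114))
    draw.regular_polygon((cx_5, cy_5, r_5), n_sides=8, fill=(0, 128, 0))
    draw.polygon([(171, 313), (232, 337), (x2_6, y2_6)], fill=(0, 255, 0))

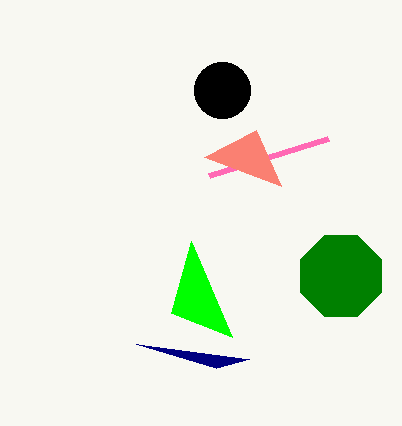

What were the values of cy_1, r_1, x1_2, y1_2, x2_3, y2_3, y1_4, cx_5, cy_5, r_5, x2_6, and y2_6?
cy_1 = 90
r_1 = 28
x1_2 = 328
y1_2 = 138
x2_3 = 216
y2_3 = 368
y1_4 = 130
cx_5 = 341
cy_5 = 276
r_5 = 44
x2_6 = 191
y2_6 = 241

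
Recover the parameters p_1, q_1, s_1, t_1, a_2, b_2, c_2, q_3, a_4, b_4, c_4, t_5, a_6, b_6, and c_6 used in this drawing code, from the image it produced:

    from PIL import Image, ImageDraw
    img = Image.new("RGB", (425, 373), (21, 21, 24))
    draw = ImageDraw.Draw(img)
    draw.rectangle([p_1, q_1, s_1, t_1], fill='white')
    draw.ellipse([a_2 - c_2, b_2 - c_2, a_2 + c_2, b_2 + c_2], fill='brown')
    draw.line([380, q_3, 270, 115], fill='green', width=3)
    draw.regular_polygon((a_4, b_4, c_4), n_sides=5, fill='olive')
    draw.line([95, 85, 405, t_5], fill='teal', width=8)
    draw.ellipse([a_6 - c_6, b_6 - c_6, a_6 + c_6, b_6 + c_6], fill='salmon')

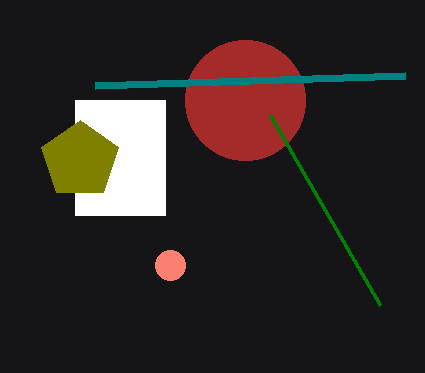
p_1 = 75
q_1 = 100
s_1 = 165
t_1 = 215
a_2 = 245
b_2 = 100
c_2 = 60
q_3 = 305
a_4 = 80
b_4 = 160
c_4 = 40
t_5 = 75
a_6 = 170
b_6 = 265
c_6 = 15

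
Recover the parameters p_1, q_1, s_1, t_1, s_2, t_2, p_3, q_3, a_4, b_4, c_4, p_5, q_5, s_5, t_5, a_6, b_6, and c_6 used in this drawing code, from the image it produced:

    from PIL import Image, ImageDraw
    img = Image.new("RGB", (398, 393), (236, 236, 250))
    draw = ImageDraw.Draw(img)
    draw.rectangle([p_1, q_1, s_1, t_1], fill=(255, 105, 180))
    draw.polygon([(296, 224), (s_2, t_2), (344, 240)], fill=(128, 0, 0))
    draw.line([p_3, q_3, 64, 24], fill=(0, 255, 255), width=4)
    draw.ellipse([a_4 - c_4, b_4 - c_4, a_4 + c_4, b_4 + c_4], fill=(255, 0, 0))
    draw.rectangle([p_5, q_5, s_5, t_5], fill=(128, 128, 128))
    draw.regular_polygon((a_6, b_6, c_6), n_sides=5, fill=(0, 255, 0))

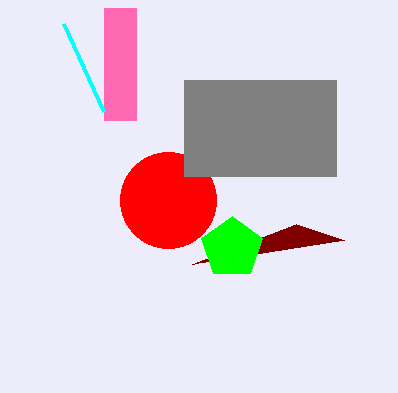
p_1 = 104, q_1 = 8, s_1 = 136, t_1 = 120, s_2 = 192, t_2 = 264, p_3 = 104, q_3 = 112, a_4 = 168, b_4 = 200, c_4 = 48, p_5 = 184, q_5 = 80, s_5 = 336, t_5 = 176, a_6 = 232, b_6 = 248, c_6 = 32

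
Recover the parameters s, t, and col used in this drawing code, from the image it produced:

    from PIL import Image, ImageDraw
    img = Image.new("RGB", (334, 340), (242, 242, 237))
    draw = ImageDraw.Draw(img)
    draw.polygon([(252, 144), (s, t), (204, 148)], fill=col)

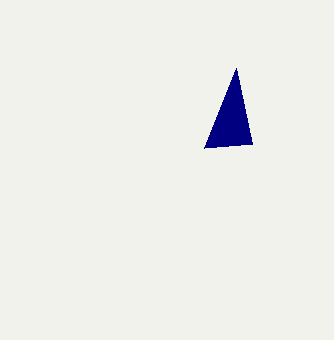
s = 236; t = 68; col = 'navy'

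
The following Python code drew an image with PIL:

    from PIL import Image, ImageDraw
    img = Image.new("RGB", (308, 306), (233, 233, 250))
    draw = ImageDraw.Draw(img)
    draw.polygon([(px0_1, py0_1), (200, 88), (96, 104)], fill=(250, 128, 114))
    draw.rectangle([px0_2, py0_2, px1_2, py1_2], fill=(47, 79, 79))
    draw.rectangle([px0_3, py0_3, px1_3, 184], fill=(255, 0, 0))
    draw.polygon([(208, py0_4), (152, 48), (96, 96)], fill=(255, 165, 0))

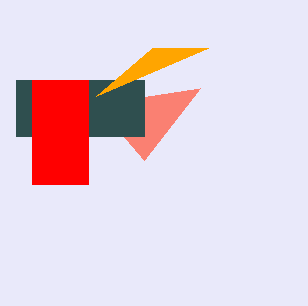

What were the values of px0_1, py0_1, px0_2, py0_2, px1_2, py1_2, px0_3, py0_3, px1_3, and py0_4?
px0_1 = 144
py0_1 = 160
px0_2 = 16
py0_2 = 80
px1_2 = 144
py1_2 = 136
px0_3 = 32
py0_3 = 80
px1_3 = 88
py0_4 = 48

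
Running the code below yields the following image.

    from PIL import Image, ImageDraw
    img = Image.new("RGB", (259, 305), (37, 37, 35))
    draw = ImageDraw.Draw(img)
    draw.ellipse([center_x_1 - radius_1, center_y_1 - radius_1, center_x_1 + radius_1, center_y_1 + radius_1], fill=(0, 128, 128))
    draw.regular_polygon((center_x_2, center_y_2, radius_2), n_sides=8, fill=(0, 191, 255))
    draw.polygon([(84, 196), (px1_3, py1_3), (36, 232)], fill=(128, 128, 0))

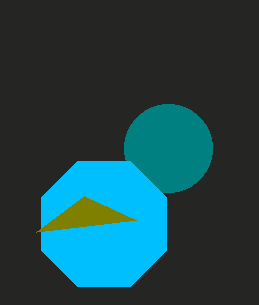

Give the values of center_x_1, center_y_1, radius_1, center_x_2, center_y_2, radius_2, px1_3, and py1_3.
center_x_1 = 168; center_y_1 = 148; radius_1 = 44; center_x_2 = 104; center_y_2 = 224; radius_2 = 68; px1_3 = 136; py1_3 = 220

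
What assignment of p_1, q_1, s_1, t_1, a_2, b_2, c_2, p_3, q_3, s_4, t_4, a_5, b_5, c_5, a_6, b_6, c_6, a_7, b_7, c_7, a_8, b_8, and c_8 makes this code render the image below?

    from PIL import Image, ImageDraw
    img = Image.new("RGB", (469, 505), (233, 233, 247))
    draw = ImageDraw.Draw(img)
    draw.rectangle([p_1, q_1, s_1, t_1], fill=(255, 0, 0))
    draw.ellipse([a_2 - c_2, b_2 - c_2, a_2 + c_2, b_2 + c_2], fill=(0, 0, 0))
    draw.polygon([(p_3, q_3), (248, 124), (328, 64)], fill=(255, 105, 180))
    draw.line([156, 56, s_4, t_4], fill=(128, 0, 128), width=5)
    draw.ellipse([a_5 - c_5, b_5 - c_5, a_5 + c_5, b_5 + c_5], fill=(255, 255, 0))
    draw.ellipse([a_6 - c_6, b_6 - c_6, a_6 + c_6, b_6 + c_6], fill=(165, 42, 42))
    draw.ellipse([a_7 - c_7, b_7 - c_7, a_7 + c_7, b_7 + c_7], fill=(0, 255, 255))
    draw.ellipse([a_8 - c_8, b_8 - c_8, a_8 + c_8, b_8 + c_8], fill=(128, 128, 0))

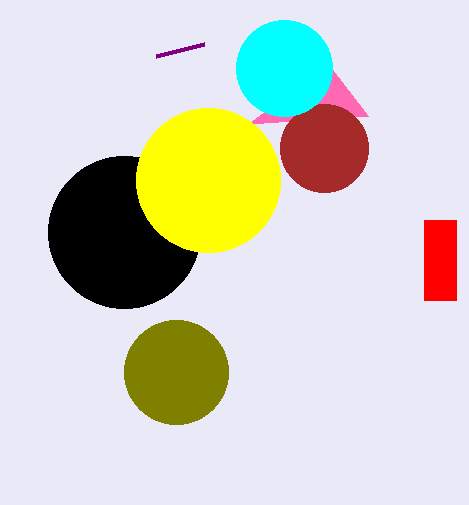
p_1 = 424, q_1 = 220, s_1 = 456, t_1 = 300, a_2 = 124, b_2 = 232, c_2 = 76, p_3 = 368, q_3 = 116, s_4 = 204, t_4 = 44, a_5 = 208, b_5 = 180, c_5 = 72, a_6 = 324, b_6 = 148, c_6 = 44, a_7 = 284, b_7 = 68, c_7 = 48, a_8 = 176, b_8 = 372, c_8 = 52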